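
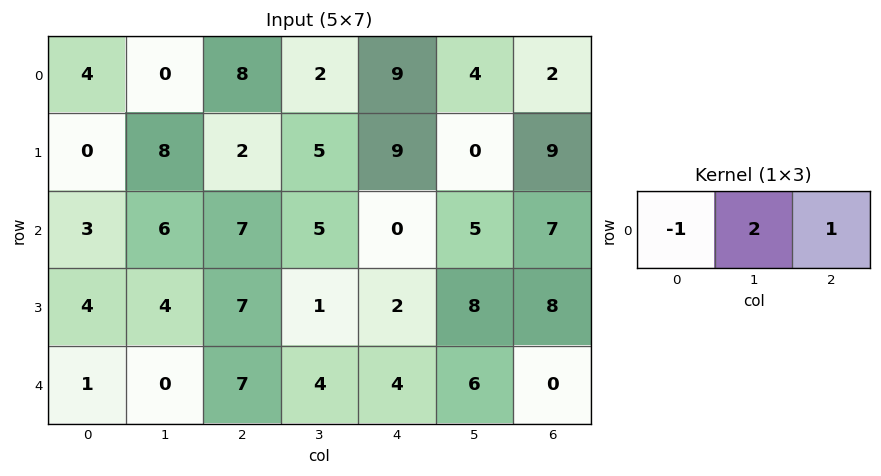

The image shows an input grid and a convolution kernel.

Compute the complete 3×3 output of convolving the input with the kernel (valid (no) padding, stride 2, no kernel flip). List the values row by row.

4 5 1
16 3 17
6 5 8

Output[0,0]: The receptive field on the input at this output position is [4 0 8]. Elementwise product with the kernel and sum: 4·-1 + 0·2 + 8·1.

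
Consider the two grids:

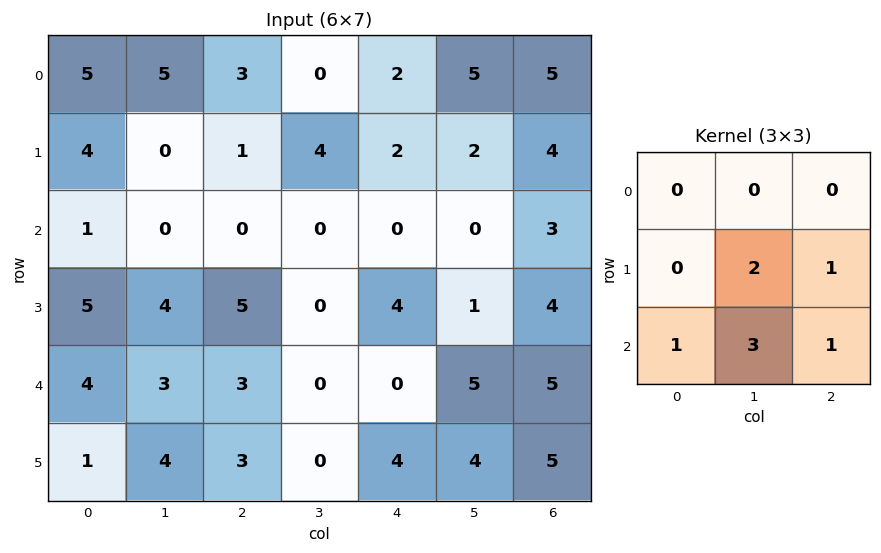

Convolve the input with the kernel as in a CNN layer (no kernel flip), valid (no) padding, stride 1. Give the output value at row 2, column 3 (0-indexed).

14

The receptive field on the input at this output position is [0 0 0 / 0 4 1 / 0 0 5]. Elementwise product with the kernel and sum: 4·2 + 1·1 + 0·1 + 0·3 + 5·1.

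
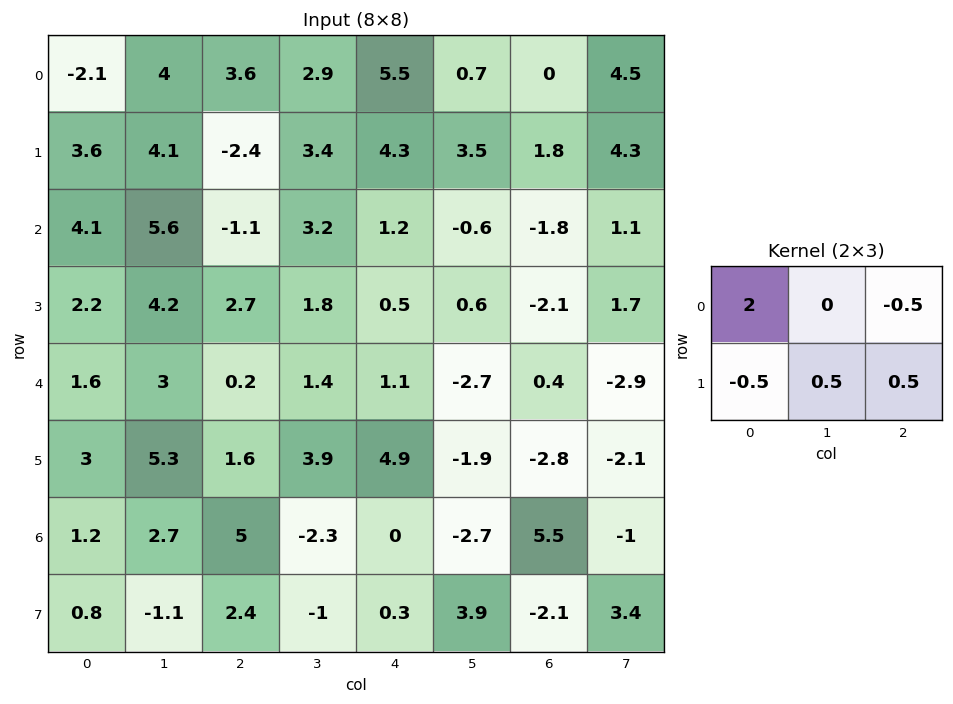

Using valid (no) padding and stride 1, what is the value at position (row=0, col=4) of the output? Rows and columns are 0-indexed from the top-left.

The receptive field on the input at this output position is [5.5 0.7 0 / 4.3 3.5 1.8]. Elementwise product with the kernel and sum: 5.5·2 + 0·-0.5 + 4.3·-0.5 + 3.5·0.5 + 1.8·0.5.

11.5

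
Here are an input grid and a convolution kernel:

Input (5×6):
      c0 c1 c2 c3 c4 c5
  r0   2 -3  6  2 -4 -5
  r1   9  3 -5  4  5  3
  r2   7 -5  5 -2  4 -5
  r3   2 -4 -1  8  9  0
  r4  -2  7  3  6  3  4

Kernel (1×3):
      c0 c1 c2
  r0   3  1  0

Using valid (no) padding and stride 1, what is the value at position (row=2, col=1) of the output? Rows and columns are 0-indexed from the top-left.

The receptive field on the input at this output position is [-5 5 -2]. Elementwise product with the kernel and sum: -5·3 + 5·1.

-10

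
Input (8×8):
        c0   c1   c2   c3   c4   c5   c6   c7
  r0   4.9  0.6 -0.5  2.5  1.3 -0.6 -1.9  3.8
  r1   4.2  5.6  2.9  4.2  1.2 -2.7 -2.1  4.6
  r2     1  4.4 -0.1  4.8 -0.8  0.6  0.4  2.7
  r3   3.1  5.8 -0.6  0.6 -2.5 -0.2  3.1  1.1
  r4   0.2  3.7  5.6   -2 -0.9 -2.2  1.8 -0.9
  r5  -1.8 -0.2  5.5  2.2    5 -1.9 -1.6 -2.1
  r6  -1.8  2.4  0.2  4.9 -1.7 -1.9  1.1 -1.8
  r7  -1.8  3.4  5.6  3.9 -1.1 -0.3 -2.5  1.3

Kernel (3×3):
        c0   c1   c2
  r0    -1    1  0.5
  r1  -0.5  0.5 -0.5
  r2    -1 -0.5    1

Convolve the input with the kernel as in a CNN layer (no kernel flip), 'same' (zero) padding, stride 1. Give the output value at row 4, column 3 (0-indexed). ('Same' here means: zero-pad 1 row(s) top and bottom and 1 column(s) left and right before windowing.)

-5

The receptive field on the zero-padded input at this output position is [-0.6 0.6 -2.5 / 5.6 -2 -0.9 / 5.5 2.2 5]. Elementwise product with the kernel and sum: -0.6·-1 + 0.6·1 + -2.5·0.5 + 5.6·-0.5 + -2·0.5 + -0.9·-0.5 + 5.5·-1 + 2.2·-0.5 + 5·1.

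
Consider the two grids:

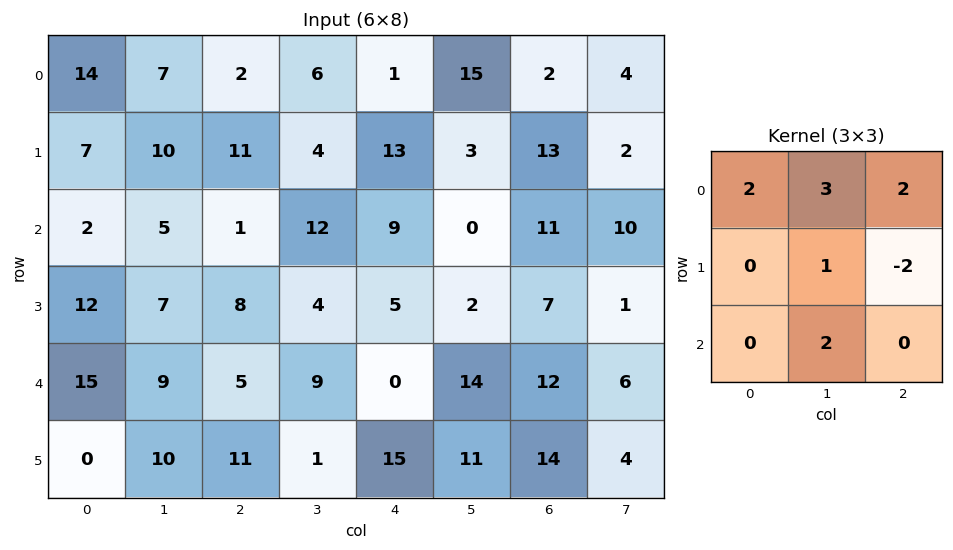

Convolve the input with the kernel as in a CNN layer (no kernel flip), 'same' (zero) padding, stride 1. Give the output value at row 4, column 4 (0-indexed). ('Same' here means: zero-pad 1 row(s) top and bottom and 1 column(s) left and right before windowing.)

The receptive field on the zero-padded input at this output position is [4 5 2 / 9 0 14 / 1 15 11]. Elementwise product with the kernel and sum: 4·2 + 5·3 + 2·2 + 0·1 + 14·-2 + 15·2.

29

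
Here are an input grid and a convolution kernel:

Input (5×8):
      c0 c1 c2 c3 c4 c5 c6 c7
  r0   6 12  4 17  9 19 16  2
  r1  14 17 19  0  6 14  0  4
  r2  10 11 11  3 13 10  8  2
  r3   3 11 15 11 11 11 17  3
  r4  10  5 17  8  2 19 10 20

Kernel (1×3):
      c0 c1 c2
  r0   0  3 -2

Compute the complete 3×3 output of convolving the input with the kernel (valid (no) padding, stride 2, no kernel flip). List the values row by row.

28 33 25
11 -17 14
-19 20 37

Output[0,0]: The receptive field on the input at this output position is [6 12 4]. Elementwise product with the kernel and sum: 12·3 + 4·-2.
Output[0,1]: The receptive field on the input at this output position is [4 17 9]. Elementwise product with the kernel and sum: 17·3 + 9·-2.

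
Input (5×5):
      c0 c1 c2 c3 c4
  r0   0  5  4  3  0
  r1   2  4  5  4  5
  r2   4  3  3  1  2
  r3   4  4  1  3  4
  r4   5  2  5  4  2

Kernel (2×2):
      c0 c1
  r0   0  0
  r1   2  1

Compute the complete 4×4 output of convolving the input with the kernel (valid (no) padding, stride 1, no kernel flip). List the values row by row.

Output[0,0]: The receptive field on the input at this output position is [0 5 / 2 4]. Elementwise product with the kernel and sum: 2·2 + 4·1.

8 13 14 13
11 9 7 4
12 9 5 10
12 9 14 10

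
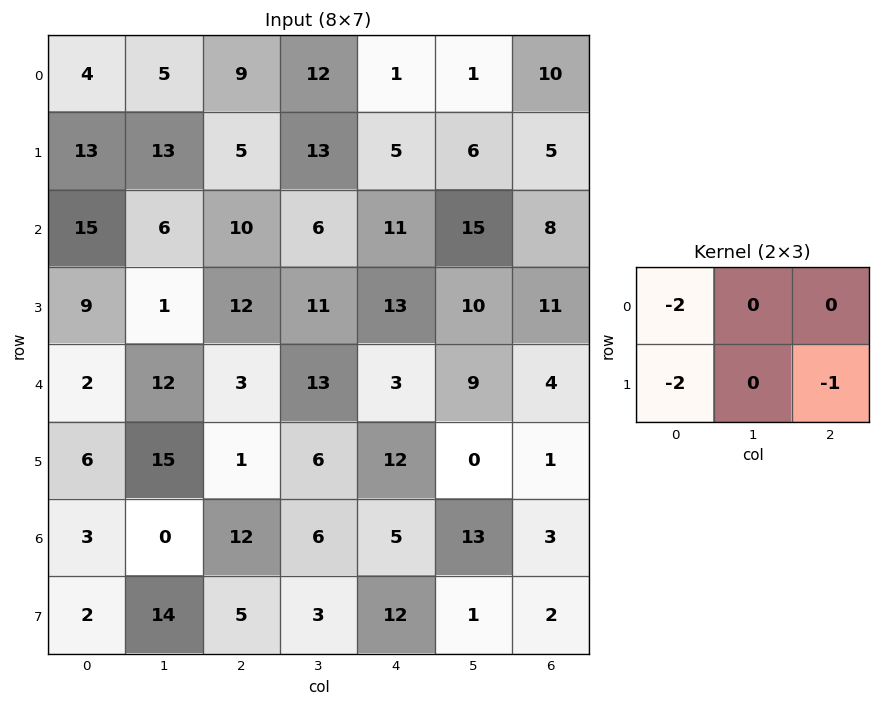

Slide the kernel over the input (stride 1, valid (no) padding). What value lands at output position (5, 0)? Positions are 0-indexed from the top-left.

-30

The receptive field on the input at this output position is [6 15 1 / 3 0 12]. Elementwise product with the kernel and sum: 6·-2 + 3·-2 + 12·-1.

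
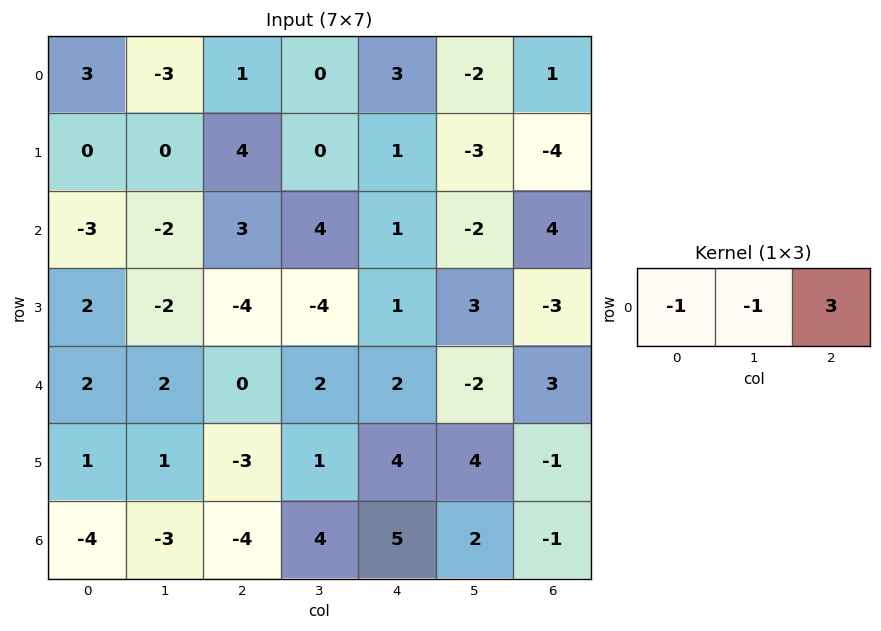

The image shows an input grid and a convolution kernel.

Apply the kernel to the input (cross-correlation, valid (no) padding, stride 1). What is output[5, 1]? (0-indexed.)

5

The receptive field on the input at this output position is [1 -3 1]. Elementwise product with the kernel and sum: 1·-1 + -3·-1 + 1·3.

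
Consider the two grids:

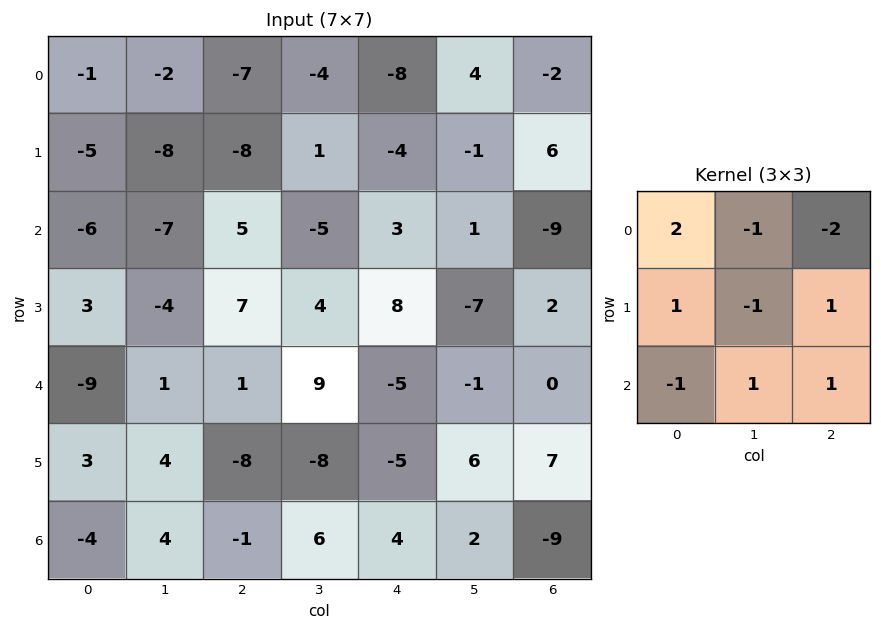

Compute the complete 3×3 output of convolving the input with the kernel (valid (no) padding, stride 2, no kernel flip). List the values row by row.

Output[0,0]: The receptive field on the input at this output position is [-1 -2 -7 / -5 -8 -8 / -6 -7 5]. Elementwise product with the kernel and sum: -1·2 + -2·-1 + -7·-2 + -5·1 + -8·-1 + -8·1 + -6·-1 + -7·1 + 5·1.
Output[0,1]: The receptive field on the input at this output position is [-7 -4 -8 / -8 1 -4 / 5 -5 3]. Elementwise product with the kernel and sum: -7·2 + -4·-1 + -8·-2 + -8·1 + 1·-1 + -4·1 + 5·-1 + -5·1 + 3·1.

13 -14 -24
10 23 44
-23 9 -24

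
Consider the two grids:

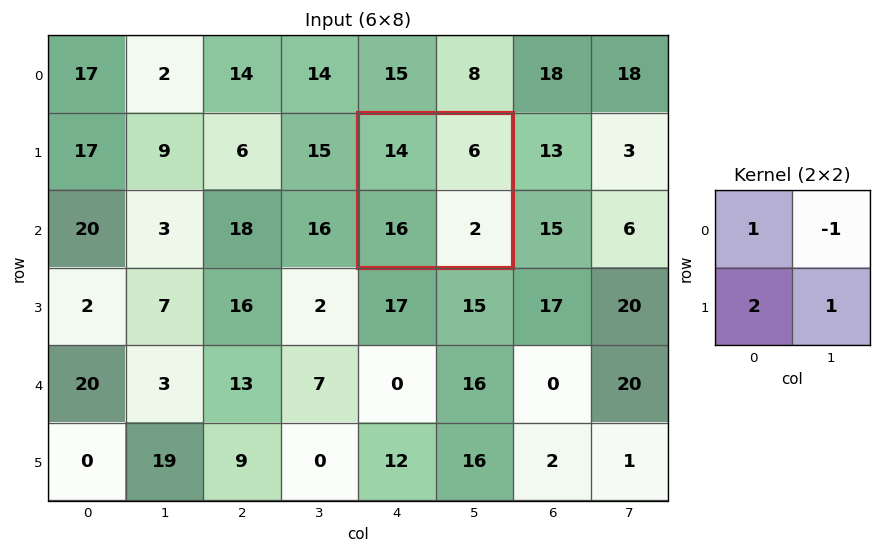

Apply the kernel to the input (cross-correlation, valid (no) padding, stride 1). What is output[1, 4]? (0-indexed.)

42

The receptive field on the input at this output position is [14 6 / 16 2]. Elementwise product with the kernel and sum: 14·1 + 6·-1 + 16·2 + 2·1.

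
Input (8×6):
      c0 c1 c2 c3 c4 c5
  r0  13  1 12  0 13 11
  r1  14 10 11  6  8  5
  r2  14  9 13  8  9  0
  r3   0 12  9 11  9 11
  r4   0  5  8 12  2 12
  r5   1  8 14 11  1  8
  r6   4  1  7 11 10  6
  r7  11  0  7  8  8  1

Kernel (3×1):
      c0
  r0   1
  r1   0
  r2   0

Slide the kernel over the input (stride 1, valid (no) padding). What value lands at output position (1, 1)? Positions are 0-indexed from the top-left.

The receptive field on the input at this output position is [10 / 9 / 12]. Elementwise product with the kernel and sum: 10·1.

10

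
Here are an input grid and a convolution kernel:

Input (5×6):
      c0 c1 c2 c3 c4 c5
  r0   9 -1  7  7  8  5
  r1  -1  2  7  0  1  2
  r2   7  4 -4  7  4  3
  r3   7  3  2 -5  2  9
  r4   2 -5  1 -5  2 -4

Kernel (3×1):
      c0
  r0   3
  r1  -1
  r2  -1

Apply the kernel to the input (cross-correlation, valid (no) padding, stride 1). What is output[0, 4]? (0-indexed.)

19

The receptive field on the input at this output position is [8 / 1 / 4]. Elementwise product with the kernel and sum: 8·3 + 1·-1 + 4·-1.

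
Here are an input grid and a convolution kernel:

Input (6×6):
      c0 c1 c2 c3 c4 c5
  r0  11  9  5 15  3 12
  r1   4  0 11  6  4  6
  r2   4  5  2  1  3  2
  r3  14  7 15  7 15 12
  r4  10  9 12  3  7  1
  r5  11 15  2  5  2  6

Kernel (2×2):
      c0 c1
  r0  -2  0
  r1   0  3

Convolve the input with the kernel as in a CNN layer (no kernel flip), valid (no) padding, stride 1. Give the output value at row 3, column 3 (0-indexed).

The receptive field on the input at this output position is [7 15 / 3 7]. Elementwise product with the kernel and sum: 7·-2 + 7·3.

7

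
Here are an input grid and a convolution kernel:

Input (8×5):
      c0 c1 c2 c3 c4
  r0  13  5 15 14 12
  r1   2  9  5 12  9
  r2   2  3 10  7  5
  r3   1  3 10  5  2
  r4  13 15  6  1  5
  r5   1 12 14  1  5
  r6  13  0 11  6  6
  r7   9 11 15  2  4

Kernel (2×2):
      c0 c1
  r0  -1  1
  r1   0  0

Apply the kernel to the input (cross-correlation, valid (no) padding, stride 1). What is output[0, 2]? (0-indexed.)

-1

The receptive field on the input at this output position is [15 14 / 5 12]. Elementwise product with the kernel and sum: 15·-1 + 14·1.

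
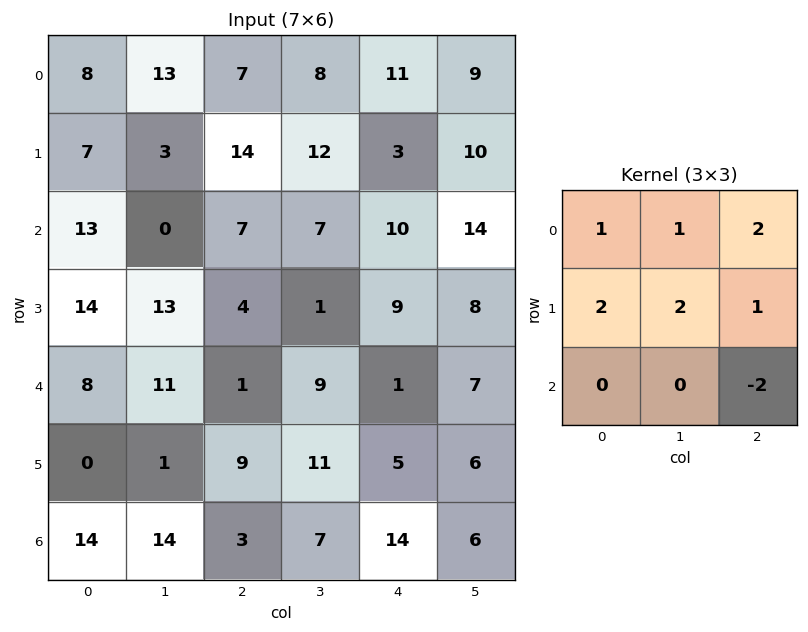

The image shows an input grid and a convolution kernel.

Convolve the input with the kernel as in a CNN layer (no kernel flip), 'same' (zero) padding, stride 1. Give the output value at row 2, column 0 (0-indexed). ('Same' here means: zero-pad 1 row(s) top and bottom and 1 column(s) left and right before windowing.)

The receptive field on the zero-padded input at this output position is [0 7 3 / 0 13 0 / 0 14 13]. Elementwise product with the kernel and sum: 0·1 + 7·1 + 3·2 + 0·2 + 13·2 + 0·1 + 13·-2.

13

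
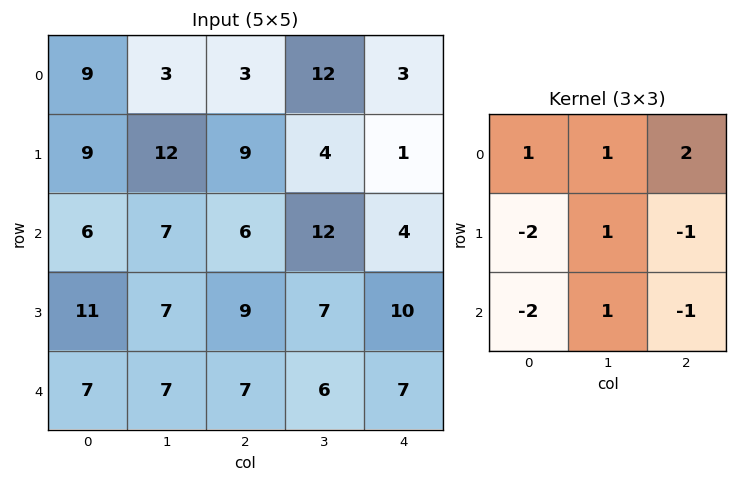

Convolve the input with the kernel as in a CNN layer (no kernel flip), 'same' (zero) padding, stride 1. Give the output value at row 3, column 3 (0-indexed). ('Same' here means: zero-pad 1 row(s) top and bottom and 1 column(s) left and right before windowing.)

The receptive field on the zero-padded input at this output position is [6 12 4 / 9 7 10 / 7 6 7]. Elementwise product with the kernel and sum: 6·1 + 12·1 + 4·2 + 9·-2 + 7·1 + 10·-1 + 7·-2 + 6·1 + 7·-1.

-10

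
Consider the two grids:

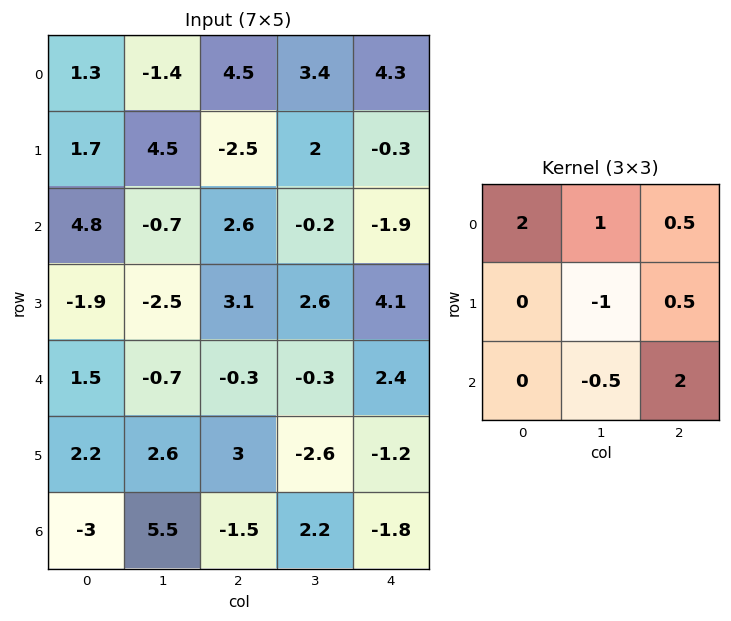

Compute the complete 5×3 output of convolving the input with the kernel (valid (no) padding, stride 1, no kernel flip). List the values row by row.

3.25 5.2 8.7
16.1 8.45 3
14 -1.15 8.45
0.5 -7.15 11.25
-4.7 -1 -2.4

Output[0,0]: The receptive field on the input at this output position is [1.3 -1.4 4.5 / 1.7 4.5 -2.5 / 4.8 -0.7 2.6]. Elementwise product with the kernel and sum: 1.3·2 + -1.4·1 + 4.5·0.5 + 4.5·-1 + -2.5·0.5 + -0.7·-0.5 + 2.6·2.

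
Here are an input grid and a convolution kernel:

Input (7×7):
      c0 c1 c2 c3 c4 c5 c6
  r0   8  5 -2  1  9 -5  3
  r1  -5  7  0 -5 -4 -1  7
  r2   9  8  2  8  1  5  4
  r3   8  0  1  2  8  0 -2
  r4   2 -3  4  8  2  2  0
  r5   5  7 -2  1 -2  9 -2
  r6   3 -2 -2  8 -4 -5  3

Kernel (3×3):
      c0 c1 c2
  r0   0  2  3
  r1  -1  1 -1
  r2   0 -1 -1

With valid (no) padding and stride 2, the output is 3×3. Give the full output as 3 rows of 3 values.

6 19 -14
12 2 14
14 23 19

Output[0,0]: The receptive field on the input at this output position is [8 5 -2 / -5 7 0 / 9 8 2]. Elementwise product with the kernel and sum: 5·2 + -2·3 + -5·-1 + 7·1 + 0·-1 + 8·-1 + 2·-1.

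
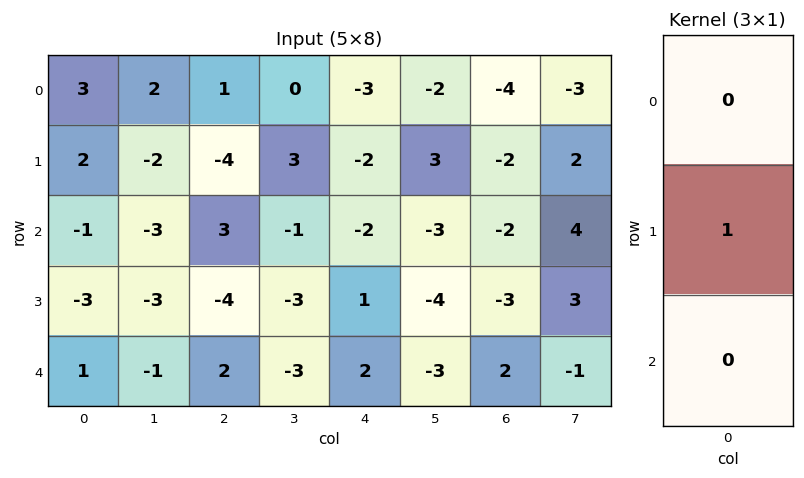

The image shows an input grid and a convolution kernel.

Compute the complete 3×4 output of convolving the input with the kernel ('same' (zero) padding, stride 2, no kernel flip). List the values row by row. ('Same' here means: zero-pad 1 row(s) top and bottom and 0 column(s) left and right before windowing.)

Output[0,0]: The receptive field on the zero-padded input at this output position is [0 / 3 / 2]. Elementwise product with the kernel and sum: 3·1.

3 1 -3 -4
-1 3 -2 -2
1 2 2 2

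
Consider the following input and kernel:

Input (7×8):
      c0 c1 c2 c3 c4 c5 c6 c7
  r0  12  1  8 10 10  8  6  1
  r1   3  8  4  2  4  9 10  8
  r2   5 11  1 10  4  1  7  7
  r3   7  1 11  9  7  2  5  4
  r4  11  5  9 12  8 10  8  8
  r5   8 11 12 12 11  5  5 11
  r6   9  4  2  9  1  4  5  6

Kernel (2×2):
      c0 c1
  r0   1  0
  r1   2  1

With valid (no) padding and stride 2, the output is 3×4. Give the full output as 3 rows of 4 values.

26 18 27 34
20 32 20 21
38 45 35 29

Output[0,0]: The receptive field on the input at this output position is [12 1 / 3 8]. Elementwise product with the kernel and sum: 12·1 + 3·2 + 8·1.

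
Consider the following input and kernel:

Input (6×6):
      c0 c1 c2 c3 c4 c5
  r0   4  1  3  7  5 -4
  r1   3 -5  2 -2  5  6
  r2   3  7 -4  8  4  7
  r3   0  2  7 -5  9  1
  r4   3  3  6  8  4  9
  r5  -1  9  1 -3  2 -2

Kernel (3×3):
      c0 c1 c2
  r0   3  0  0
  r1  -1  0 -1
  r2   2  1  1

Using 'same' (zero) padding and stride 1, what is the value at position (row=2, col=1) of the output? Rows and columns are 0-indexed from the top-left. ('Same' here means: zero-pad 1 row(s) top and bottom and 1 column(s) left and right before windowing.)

19

The receptive field on the zero-padded input at this output position is [3 -5 2 / 3 7 -4 / 0 2 7]. Elementwise product with the kernel and sum: 3·3 + 3·-1 + -4·-1 + 0·2 + 2·1 + 7·1.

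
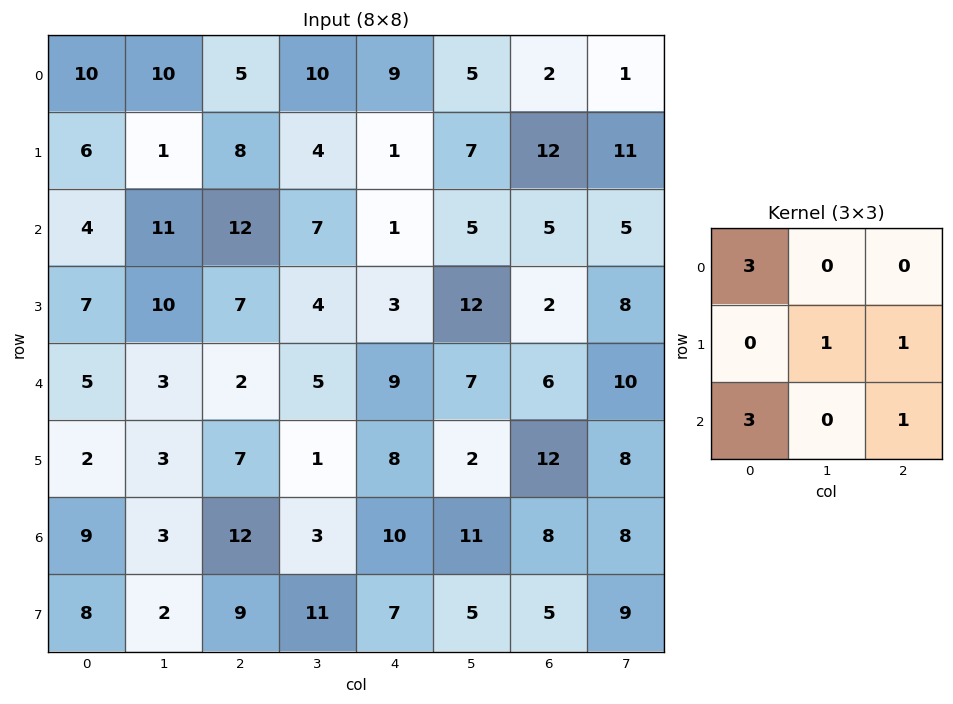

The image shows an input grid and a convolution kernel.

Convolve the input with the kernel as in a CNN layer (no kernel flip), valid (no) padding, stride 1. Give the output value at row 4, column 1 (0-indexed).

The receptive field on the input at this output position is [3 2 5 / 3 7 1 / 3 12 3]. Elementwise product with the kernel and sum: 3·3 + 7·1 + 1·1 + 3·3 + 3·1.

29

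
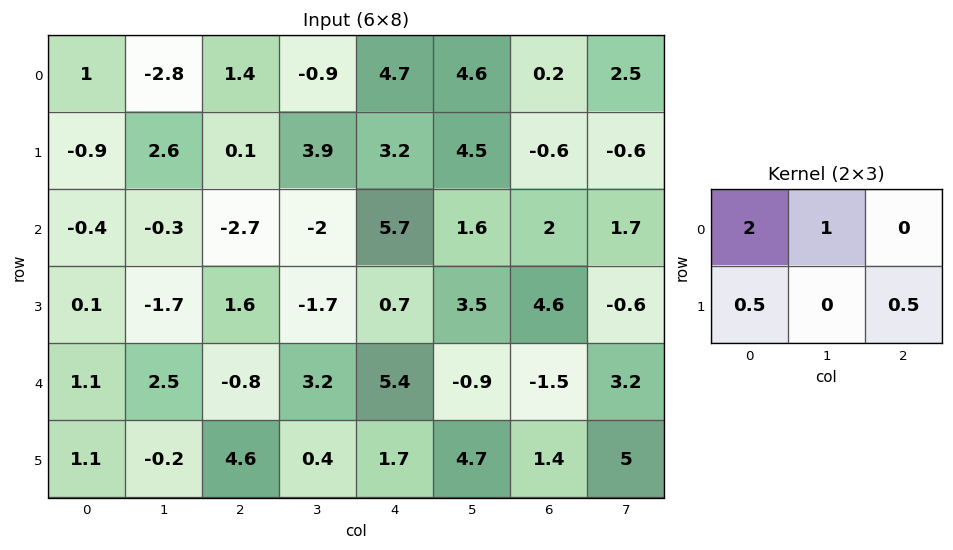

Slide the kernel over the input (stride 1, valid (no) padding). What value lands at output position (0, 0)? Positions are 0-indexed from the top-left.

The receptive field on the input at this output position is [1 -2.8 1.4 / -0.9 2.6 0.1]. Elementwise product with the kernel and sum: 1·2 + -2.8·1 + -0.9·0.5 + 0.1·0.5.

-1.2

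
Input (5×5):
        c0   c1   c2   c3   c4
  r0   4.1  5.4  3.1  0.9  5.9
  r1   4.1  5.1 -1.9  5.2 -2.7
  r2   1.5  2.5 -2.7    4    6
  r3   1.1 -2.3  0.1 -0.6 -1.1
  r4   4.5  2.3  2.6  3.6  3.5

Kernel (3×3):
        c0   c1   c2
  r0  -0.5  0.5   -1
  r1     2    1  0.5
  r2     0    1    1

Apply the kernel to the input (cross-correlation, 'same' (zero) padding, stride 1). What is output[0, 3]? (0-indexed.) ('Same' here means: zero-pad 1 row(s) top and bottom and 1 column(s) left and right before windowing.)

12.55

The receptive field on the zero-padded input at this output position is [0 0 0 / 3.1 0.9 5.9 / -1.9 5.2 -2.7]. Elementwise product with the kernel and sum: 0·-0.5 + 0·0.5 + 0·-1 + 3.1·2 + 0.9·1 + 5.9·0.5 + 5.2·1 + -2.7·1.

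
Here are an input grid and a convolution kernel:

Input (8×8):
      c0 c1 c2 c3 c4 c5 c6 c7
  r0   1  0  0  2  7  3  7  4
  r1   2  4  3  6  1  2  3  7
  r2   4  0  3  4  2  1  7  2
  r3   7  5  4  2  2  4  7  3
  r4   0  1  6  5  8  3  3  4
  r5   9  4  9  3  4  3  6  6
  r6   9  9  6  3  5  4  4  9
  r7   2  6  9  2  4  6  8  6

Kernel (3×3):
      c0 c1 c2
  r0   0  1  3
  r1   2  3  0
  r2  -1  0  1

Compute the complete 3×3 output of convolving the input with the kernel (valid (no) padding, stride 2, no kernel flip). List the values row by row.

Output[0,0]: The receptive field on the input at this output position is [1 0 0 / 2 4 3 / 4 0 3]. Elementwise product with the kernel and sum: 0·1 + 0·3 + 2·2 + 4·3 + 4·-1 + 3·1.

15 46 37
44 26 33
46 55 28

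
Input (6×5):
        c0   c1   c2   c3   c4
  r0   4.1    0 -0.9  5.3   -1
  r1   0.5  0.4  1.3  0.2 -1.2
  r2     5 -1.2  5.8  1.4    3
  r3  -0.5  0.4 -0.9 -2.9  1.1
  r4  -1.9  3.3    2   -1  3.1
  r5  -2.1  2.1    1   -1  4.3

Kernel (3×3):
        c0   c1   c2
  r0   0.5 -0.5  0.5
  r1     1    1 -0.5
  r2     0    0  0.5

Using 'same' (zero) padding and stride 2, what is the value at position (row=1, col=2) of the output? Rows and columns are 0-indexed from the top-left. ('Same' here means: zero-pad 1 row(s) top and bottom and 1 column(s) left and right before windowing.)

The receptive field on the zero-padded input at this output position is [0.2 -1.2 0 / 1.4 3 0 / -2.9 1.1 0]. Elementwise product with the kernel and sum: 0.2·0.5 + -1.2·-0.5 + 0·0.5 + 1.4·1 + 3·1 + 0·-0.5 + 0·0.5.

5.1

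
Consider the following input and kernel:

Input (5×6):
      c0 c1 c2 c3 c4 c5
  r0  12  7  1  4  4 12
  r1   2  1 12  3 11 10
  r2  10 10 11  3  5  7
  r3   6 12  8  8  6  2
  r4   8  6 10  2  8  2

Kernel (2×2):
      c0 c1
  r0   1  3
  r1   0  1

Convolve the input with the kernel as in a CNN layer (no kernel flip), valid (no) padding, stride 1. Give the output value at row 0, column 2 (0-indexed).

The receptive field on the input at this output position is [1 4 / 12 3]. Elementwise product with the kernel and sum: 1·1 + 4·3 + 3·1.

16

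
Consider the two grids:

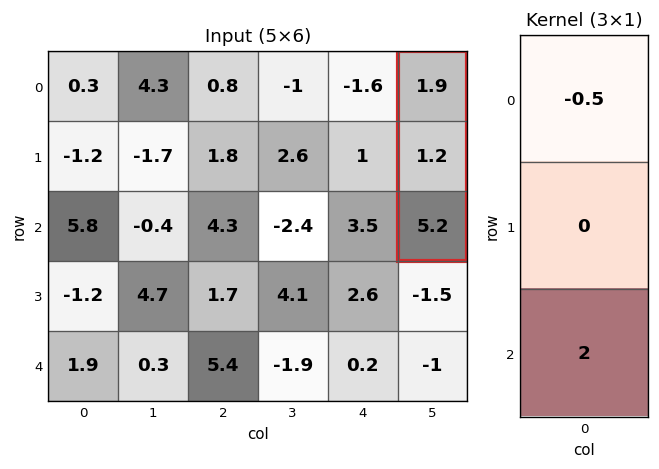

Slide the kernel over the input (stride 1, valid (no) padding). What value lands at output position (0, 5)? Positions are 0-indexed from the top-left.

The receptive field on the input at this output position is [1.9 / 1.2 / 5.2]. Elementwise product with the kernel and sum: 1.9·-0.5 + 5.2·2.

9.45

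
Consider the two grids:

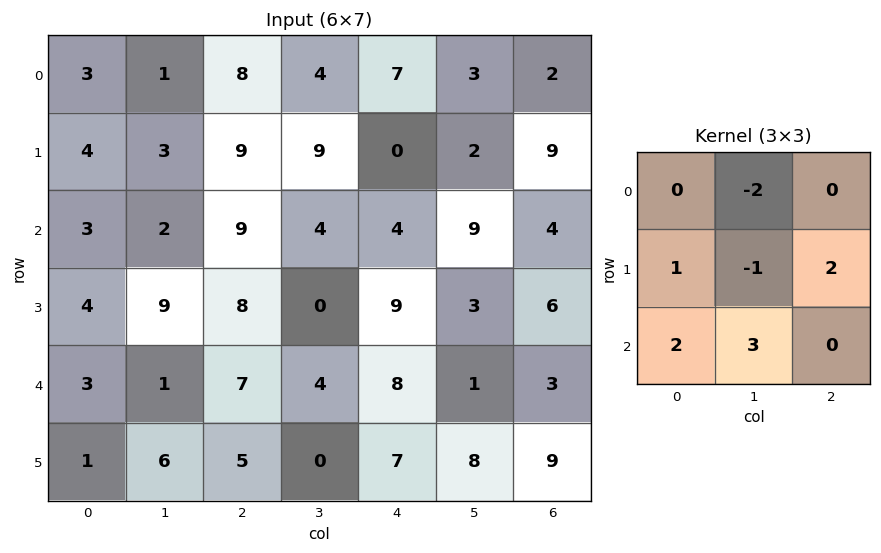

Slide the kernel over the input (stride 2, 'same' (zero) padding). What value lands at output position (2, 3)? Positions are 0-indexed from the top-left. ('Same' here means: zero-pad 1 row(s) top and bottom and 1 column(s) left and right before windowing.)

The receptive field on the zero-padded input at this output position is [3 6 0 / 1 3 0 / 8 9 0]. Elementwise product with the kernel and sum: 6·-2 + 1·1 + 3·-1 + 0·2 + 8·2 + 9·3.

29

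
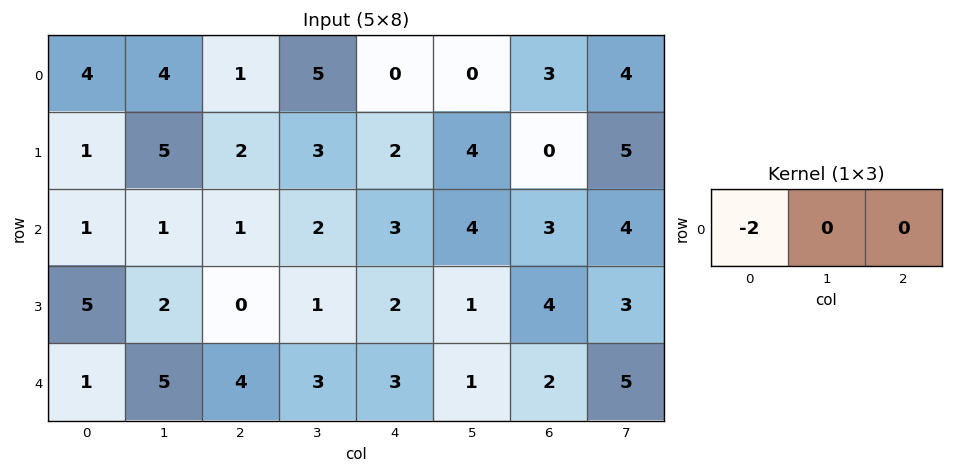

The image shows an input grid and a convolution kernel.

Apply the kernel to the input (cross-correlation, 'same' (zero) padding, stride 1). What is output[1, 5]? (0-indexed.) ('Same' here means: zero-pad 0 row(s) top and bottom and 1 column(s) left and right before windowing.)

-4

The receptive field on the zero-padded input at this output position is [2 4 0]. Elementwise product with the kernel and sum: 2·-2.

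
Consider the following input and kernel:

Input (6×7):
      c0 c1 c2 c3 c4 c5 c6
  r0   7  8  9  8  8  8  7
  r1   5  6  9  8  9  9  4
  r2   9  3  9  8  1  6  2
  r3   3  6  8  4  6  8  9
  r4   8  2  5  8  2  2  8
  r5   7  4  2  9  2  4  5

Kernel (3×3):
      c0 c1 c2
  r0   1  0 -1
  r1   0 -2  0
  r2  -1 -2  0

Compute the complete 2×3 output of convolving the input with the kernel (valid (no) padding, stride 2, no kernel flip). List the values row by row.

Output[0,0]: The receptive field on the input at this output position is [7 8 9 / 5 6 9 / 9 3 9]. Elementwise product with the kernel and sum: 7·1 + 9·-1 + 6·-2 + 9·-1 + 3·-2.

-29 -40 -30
-24 -21 -23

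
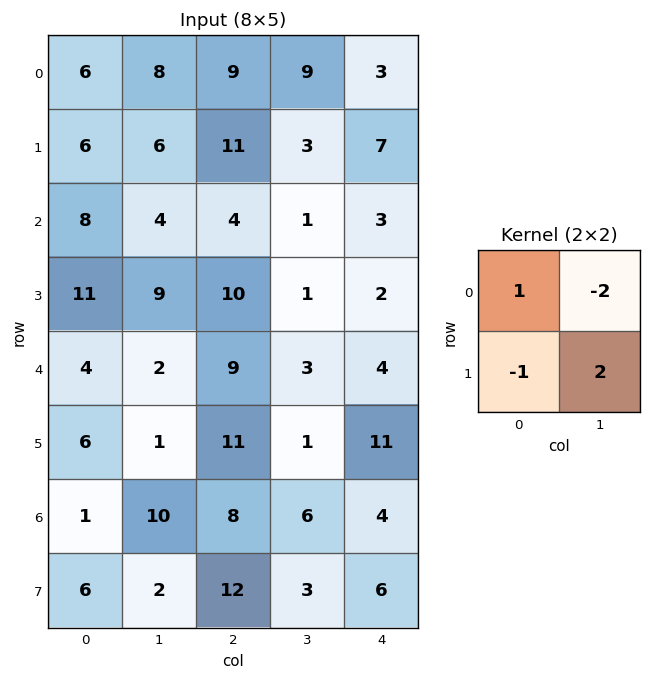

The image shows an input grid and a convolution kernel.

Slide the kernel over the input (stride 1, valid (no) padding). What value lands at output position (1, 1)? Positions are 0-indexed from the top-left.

-12

The receptive field on the input at this output position is [6 11 / 4 4]. Elementwise product with the kernel and sum: 6·1 + 11·-2 + 4·-1 + 4·2.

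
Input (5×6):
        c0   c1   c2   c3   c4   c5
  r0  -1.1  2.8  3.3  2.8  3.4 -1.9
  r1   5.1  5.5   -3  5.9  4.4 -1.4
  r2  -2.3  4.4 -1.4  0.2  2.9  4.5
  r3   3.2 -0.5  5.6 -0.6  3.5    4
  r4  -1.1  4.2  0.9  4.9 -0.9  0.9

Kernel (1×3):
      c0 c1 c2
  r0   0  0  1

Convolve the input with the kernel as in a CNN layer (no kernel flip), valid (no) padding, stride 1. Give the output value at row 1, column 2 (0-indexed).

The receptive field on the input at this output position is [-3 5.9 4.4]. Elementwise product with the kernel and sum: 4.4·1.

4.4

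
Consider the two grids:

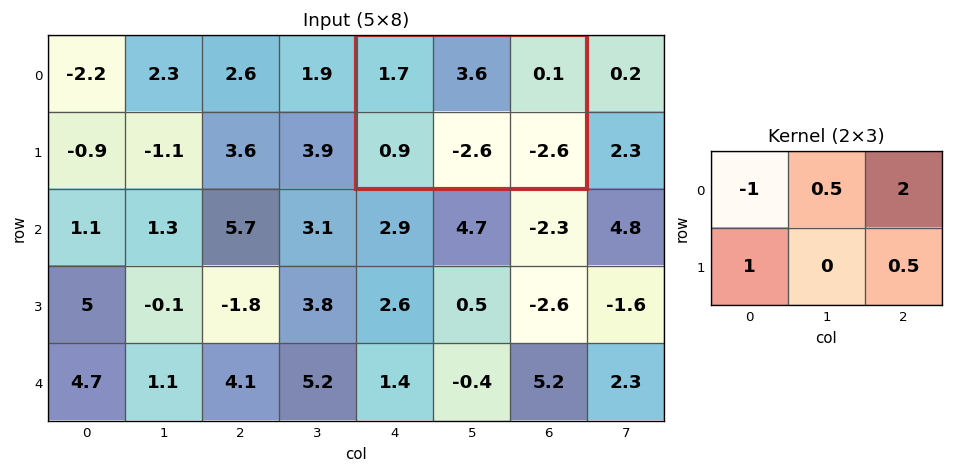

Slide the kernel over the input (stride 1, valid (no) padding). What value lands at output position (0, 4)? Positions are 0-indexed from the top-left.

The receptive field on the input at this output position is [1.7 3.6 0.1 / 0.9 -2.6 -2.6]. Elementwise product with the kernel and sum: 1.7·-1 + 3.6·0.5 + 0.1·2 + 0.9·1 + -2.6·0.5.

-0.1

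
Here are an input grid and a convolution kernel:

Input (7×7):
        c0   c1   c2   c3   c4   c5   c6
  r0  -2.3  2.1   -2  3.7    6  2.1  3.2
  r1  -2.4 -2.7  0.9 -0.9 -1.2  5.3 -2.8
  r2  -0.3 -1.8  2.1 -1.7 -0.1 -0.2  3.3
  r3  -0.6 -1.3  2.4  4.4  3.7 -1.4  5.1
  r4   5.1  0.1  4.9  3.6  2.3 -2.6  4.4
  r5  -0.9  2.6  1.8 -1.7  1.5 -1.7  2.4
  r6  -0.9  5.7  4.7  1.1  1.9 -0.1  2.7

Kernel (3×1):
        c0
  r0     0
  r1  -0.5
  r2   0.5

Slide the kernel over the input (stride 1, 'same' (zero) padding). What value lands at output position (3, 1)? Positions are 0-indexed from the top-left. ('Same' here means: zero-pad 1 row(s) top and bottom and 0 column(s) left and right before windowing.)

The receptive field on the zero-padded input at this output position is [-1.8 / -1.3 / 0.1]. Elementwise product with the kernel and sum: -1.3·-0.5 + 0.1·0.5.

0.7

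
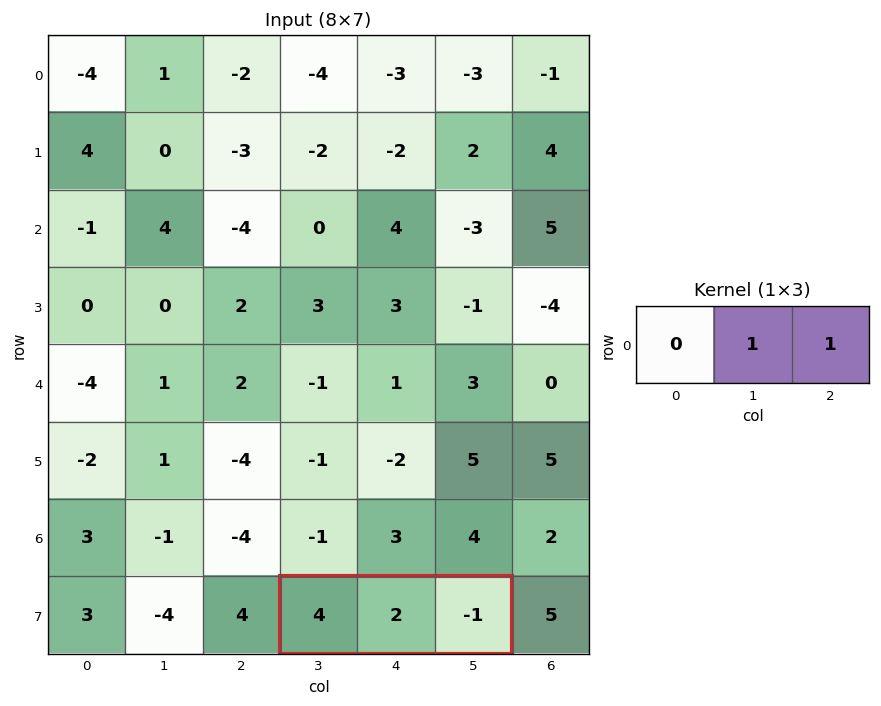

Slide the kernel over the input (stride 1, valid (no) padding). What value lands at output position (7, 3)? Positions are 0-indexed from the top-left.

The receptive field on the input at this output position is [4 2 -1]. Elementwise product with the kernel and sum: 2·1 + -1·1.

1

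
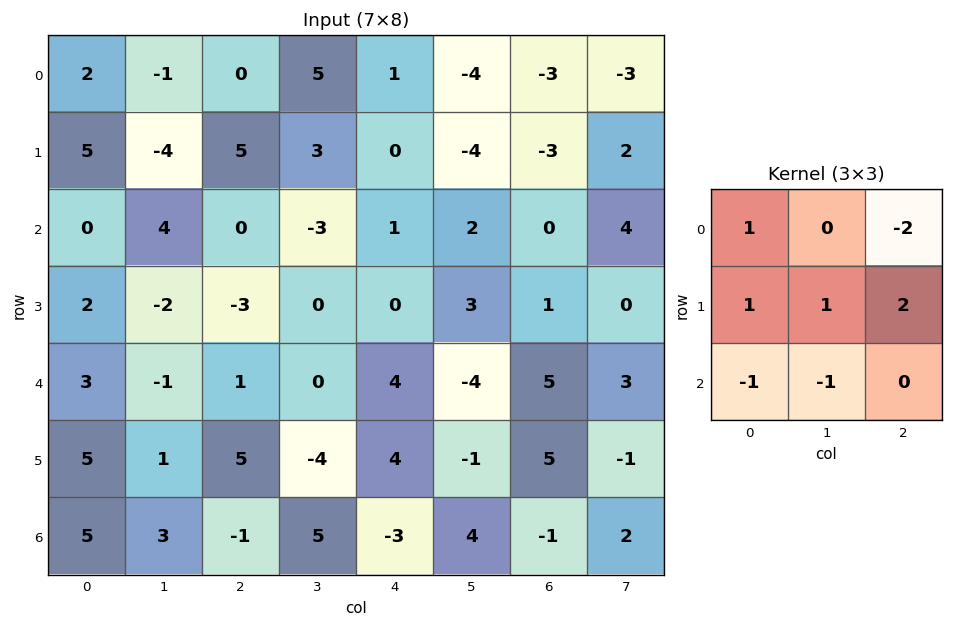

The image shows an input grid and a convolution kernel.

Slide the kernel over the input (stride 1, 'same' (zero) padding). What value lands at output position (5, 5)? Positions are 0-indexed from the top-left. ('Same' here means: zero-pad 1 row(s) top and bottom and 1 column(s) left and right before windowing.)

6

The receptive field on the zero-padded input at this output position is [4 -4 5 / 4 -1 5 / -3 4 -1]. Elementwise product with the kernel and sum: 4·1 + 5·-2 + 4·1 + -1·1 + 5·2 + -3·-1 + 4·-1.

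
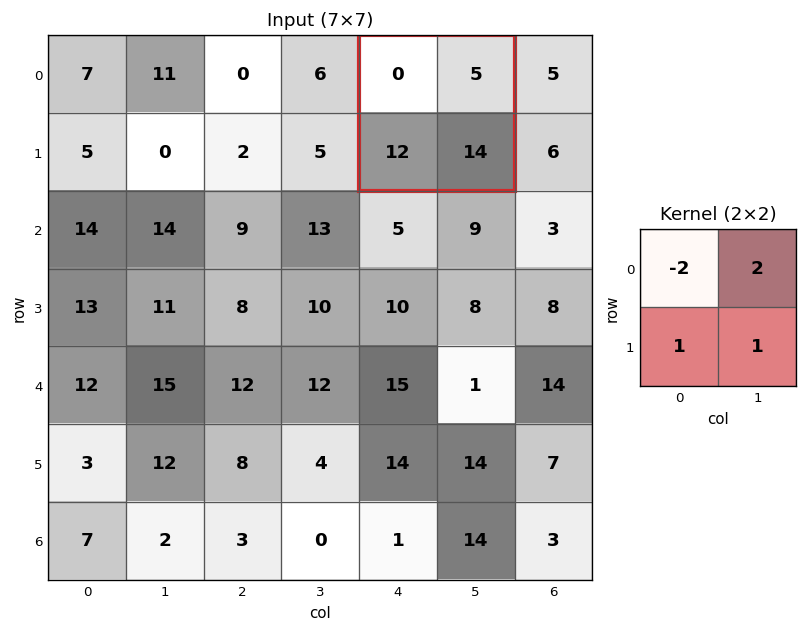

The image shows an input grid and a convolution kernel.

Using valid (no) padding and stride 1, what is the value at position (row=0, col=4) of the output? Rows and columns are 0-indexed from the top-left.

The receptive field on the input at this output position is [0 5 / 12 14]. Elementwise product with the kernel and sum: 0·-2 + 5·2 + 12·1 + 14·1.

36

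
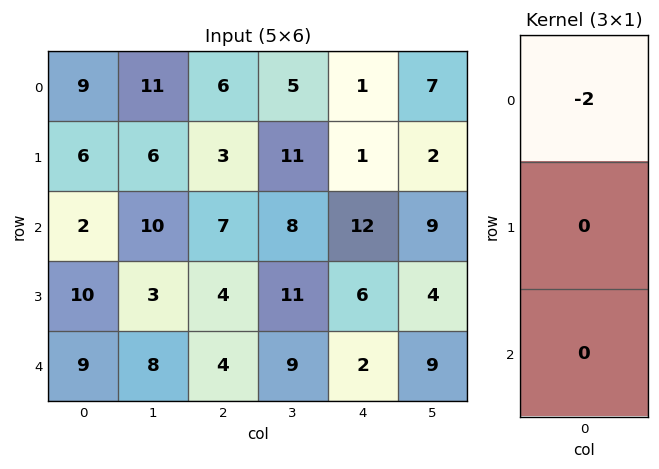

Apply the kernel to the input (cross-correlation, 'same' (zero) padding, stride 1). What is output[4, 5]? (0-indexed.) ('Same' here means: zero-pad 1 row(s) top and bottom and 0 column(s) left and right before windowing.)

-8

The receptive field on the zero-padded input at this output position is [4 / 9 / 0]. Elementwise product with the kernel and sum: 4·-2.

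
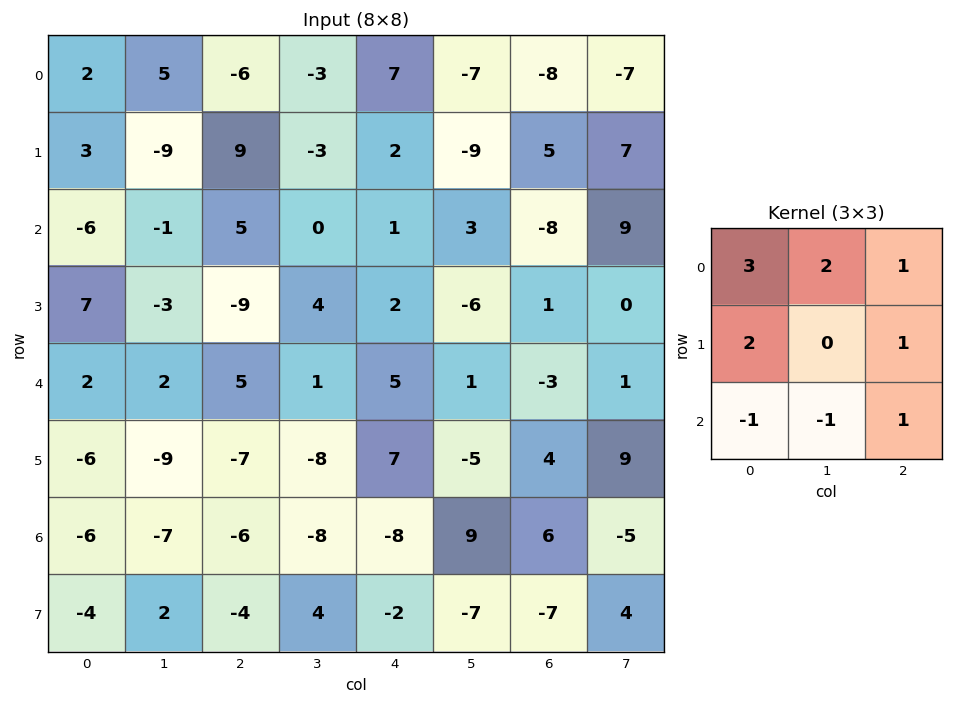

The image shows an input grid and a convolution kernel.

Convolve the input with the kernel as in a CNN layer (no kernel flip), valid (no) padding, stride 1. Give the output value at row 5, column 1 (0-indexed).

-65

The receptive field on the input at this output position is [-9 -7 -8 / -7 -6 -8 / 2 -4 4]. Elementwise product with the kernel and sum: -9·3 + -7·2 + -8·1 + -7·2 + -8·1 + 2·-1 + -4·-1 + 4·1.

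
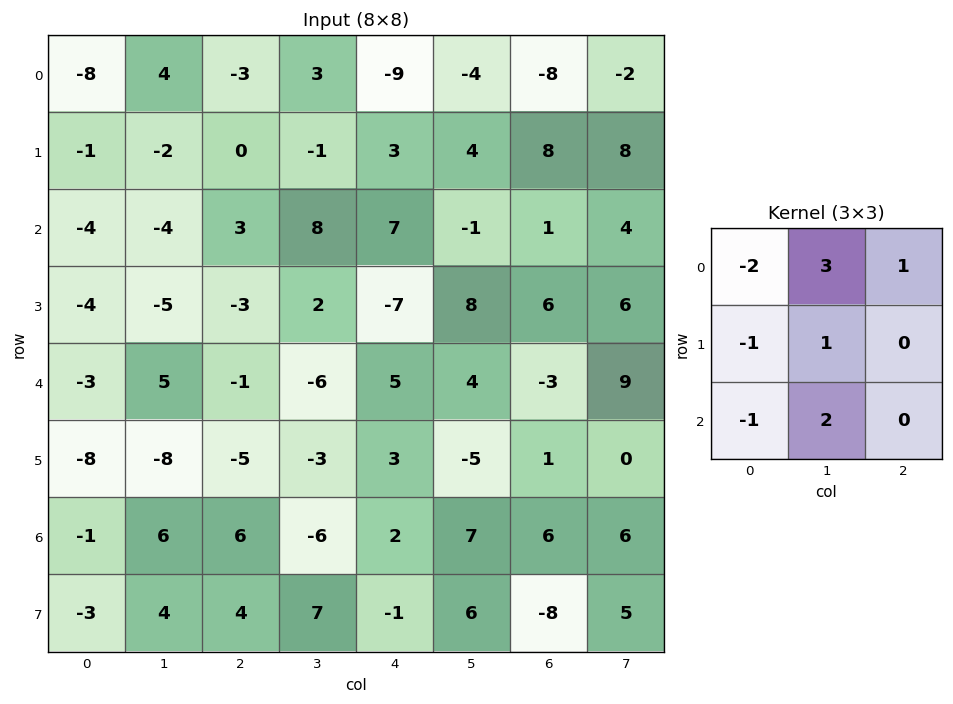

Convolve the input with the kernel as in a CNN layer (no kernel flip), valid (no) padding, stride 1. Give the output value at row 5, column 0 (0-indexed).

5

The receptive field on the input at this output position is [-8 -8 -5 / -1 6 6 / -3 4 4]. Elementwise product with the kernel and sum: -8·-2 + -8·3 + -5·1 + -1·-1 + 6·1 + -3·-1 + 4·2.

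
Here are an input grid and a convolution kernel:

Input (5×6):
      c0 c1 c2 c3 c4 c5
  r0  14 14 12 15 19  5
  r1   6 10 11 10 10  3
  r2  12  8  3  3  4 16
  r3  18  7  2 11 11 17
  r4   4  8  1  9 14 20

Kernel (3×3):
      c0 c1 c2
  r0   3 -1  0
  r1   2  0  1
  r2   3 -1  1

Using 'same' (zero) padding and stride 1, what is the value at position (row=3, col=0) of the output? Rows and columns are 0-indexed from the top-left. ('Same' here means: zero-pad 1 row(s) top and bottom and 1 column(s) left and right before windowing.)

-1

The receptive field on the zero-padded input at this output position is [0 12 8 / 0 18 7 / 0 4 8]. Elementwise product with the kernel and sum: 0·3 + 12·-1 + 0·2 + 7·1 + 0·3 + 4·-1 + 8·1.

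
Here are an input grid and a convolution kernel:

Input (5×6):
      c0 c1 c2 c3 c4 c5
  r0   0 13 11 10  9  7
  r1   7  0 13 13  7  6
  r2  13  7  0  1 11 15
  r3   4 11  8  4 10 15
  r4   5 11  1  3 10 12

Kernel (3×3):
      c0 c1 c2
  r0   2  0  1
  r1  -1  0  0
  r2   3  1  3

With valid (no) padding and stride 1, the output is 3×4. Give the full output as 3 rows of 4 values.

50 60 52 73
61 59 91 98
51 47 39 68

Output[0,0]: The receptive field on the input at this output position is [0 13 11 / 7 0 13 / 13 7 0]. Elementwise product with the kernel and sum: 0·2 + 11·1 + 7·-1 + 13·3 + 7·1 + 0·3.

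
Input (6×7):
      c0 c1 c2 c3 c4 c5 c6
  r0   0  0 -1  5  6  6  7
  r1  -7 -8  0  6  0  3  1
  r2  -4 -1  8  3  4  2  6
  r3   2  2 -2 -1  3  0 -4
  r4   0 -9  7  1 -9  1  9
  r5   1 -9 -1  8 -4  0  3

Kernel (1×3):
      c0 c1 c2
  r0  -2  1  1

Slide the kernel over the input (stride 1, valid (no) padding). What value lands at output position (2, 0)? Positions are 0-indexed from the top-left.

The receptive field on the input at this output position is [-4 -1 8]. Elementwise product with the kernel and sum: -4·-2 + -1·1 + 8·1.

15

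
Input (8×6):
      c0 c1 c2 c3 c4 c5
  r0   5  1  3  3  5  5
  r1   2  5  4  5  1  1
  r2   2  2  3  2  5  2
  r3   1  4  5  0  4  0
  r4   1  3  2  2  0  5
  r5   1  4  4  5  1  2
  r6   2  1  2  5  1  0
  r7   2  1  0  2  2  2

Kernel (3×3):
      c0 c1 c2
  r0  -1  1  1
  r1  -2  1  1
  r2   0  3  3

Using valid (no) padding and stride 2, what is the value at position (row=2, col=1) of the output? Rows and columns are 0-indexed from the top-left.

16

The receptive field on the input at this output position is [2 2 0 / 4 5 1 / 2 5 1]. Elementwise product with the kernel and sum: 2·-1 + 2·1 + 0·1 + 4·-2 + 5·1 + 1·1 + 5·3 + 1·3.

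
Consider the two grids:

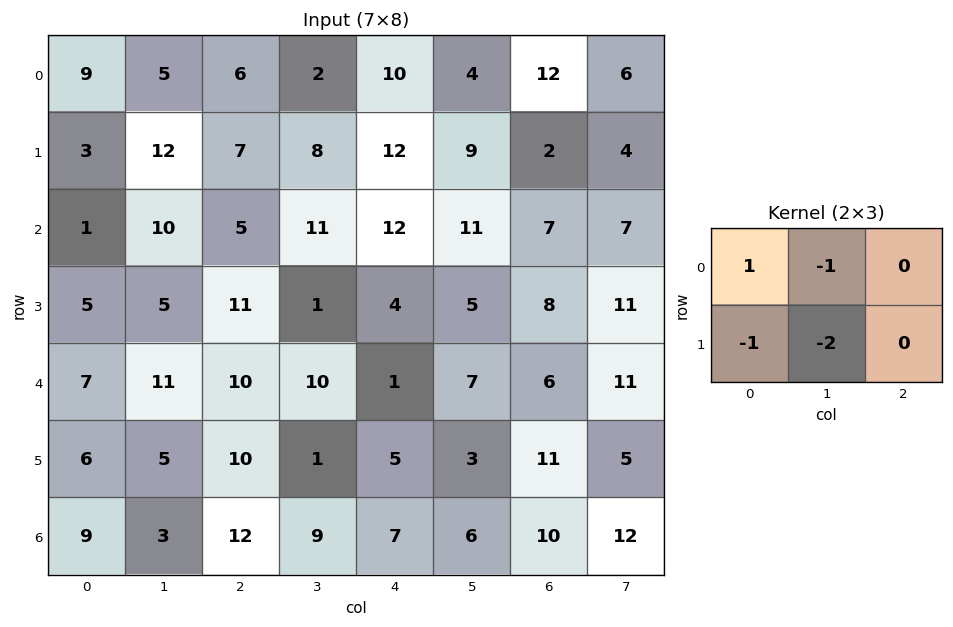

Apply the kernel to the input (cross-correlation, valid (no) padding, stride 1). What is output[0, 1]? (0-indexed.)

The receptive field on the input at this output position is [5 6 2 / 12 7 8]. Elementwise product with the kernel and sum: 5·1 + 6·-1 + 12·-1 + 7·-2.

-27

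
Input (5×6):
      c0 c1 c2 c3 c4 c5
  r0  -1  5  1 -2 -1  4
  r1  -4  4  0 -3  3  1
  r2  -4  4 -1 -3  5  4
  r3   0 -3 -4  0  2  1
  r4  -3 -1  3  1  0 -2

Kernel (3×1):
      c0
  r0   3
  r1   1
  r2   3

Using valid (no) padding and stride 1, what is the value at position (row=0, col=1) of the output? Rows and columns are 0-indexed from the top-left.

The receptive field on the input at this output position is [5 / 4 / 4]. Elementwise product with the kernel and sum: 5·3 + 4·1 + 4·3.

31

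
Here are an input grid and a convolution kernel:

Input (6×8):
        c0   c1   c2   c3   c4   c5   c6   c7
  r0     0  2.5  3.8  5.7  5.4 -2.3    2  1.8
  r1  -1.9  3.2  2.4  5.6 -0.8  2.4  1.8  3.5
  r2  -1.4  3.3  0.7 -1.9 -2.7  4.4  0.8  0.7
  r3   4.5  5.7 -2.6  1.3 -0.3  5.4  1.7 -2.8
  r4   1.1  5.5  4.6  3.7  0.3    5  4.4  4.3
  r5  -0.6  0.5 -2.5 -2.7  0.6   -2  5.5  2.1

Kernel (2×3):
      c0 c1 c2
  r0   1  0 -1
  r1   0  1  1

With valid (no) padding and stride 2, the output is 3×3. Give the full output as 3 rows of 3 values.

1.8 3.2 7.6
1 4.4 3.6
-5.5 2.2 -0.6

Output[0,0]: The receptive field on the input at this output position is [0 2.5 3.8 / -1.9 3.2 2.4]. Elementwise product with the kernel and sum: 0·1 + 3.8·-1 + 3.2·1 + 2.4·1.
Output[0,1]: The receptive field on the input at this output position is [3.8 5.7 5.4 / 2.4 5.6 -0.8]. Elementwise product with the kernel and sum: 3.8·1 + 5.4·-1 + 5.6·1 + -0.8·1.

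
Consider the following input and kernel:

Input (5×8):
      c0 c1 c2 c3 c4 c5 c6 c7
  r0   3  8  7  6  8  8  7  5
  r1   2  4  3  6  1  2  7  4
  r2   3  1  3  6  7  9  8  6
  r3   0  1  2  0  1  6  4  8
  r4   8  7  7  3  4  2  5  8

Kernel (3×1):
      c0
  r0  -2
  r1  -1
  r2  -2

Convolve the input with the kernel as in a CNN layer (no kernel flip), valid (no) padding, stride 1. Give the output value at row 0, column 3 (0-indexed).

-30

The receptive field on the input at this output position is [6 / 6 / 6]. Elementwise product with the kernel and sum: 6·-2 + 6·-1 + 6·-2.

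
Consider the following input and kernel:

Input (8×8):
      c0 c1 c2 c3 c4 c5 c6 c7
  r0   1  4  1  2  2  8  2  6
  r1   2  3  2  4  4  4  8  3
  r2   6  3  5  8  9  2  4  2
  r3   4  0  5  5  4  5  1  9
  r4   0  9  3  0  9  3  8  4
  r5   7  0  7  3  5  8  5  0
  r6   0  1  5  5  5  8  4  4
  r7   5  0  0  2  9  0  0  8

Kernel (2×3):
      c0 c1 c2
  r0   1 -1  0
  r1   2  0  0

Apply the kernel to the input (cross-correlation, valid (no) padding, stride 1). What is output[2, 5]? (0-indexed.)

8

The receptive field on the input at this output position is [2 4 2 / 5 1 9]. Elementwise product with the kernel and sum: 2·1 + 4·-1 + 5·2.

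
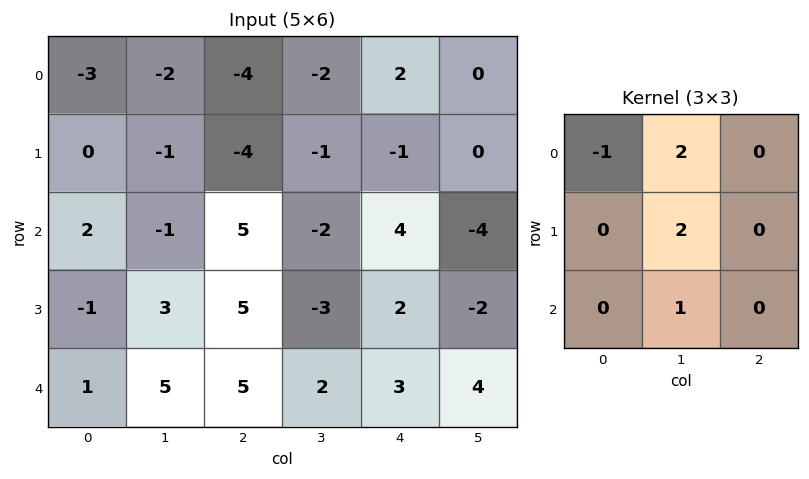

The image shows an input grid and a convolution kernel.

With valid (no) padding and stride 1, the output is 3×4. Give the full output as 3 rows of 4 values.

Output[0,0]: The receptive field on the input at this output position is [-3 -2 -4 / 0 -1 -4 / 2 -1 5]. Elementwise product with the kernel and sum: -3·-1 + -2·2 + -1·2 + -1·1.
Output[0,1]: The receptive field on the input at this output position is [-2 -4 -2 / -1 -4 -1 / -1 5 -2]. Elementwise product with the kernel and sum: -2·-1 + -4·2 + -4·2 + 5·1.

-4 -9 -4 8
-1 8 -5 9
7 26 -13 17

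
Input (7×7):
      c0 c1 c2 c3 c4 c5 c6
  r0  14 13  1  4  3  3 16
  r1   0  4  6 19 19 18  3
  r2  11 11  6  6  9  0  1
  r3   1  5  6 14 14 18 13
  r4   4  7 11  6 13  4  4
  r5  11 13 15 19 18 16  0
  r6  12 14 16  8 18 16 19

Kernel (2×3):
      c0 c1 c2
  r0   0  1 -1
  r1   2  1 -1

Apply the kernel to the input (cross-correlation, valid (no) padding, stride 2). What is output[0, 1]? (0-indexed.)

The receptive field on the input at this output position is [1 4 3 / 6 19 19]. Elementwise product with the kernel and sum: 4·1 + 3·-1 + 6·2 + 19·1 + 19·-1.

13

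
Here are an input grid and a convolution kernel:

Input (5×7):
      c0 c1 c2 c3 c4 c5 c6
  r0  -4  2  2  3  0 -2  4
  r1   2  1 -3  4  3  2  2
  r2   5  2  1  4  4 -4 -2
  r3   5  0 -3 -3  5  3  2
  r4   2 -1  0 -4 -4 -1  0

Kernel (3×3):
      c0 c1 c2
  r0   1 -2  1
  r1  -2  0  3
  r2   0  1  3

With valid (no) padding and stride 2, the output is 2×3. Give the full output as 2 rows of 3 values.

Output[0,0]: The receptive field on the input at this output position is [-4 2 2 / 2 1 -3 / 5 2 1]. Elementwise product with the kernel and sum: -4·1 + 2·-2 + 2·1 + 2·-2 + -3·3 + 2·1 + 1·3.

-14 27 -2
-18 2 5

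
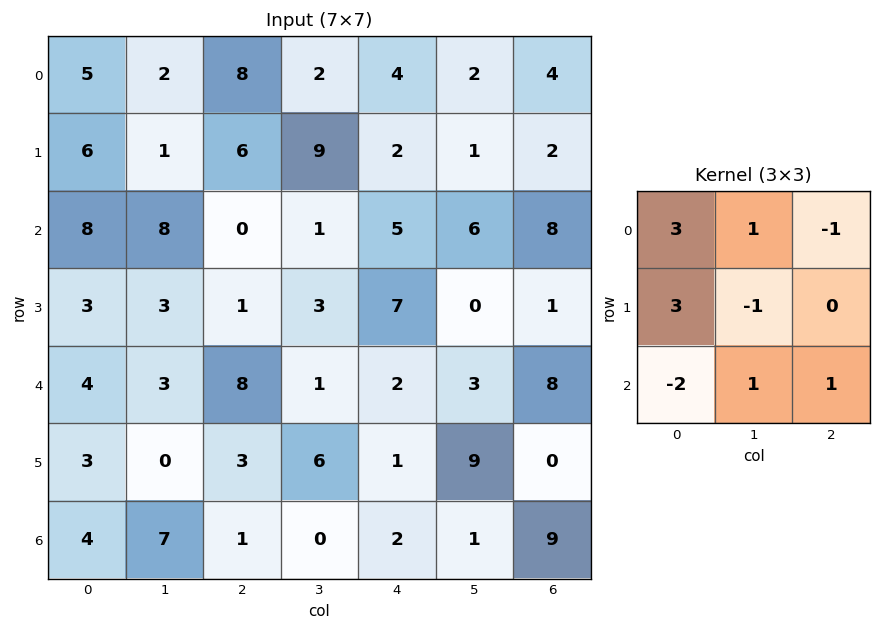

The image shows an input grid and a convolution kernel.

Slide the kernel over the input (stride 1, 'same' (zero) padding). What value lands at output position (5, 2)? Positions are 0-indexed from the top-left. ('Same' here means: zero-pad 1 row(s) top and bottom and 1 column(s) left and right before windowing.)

0

The receptive field on the zero-padded input at this output position is [3 8 1 / 0 3 6 / 7 1 0]. Elementwise product with the kernel and sum: 3·3 + 8·1 + 1·-1 + 0·3 + 3·-1 + 7·-2 + 1·1 + 0·1.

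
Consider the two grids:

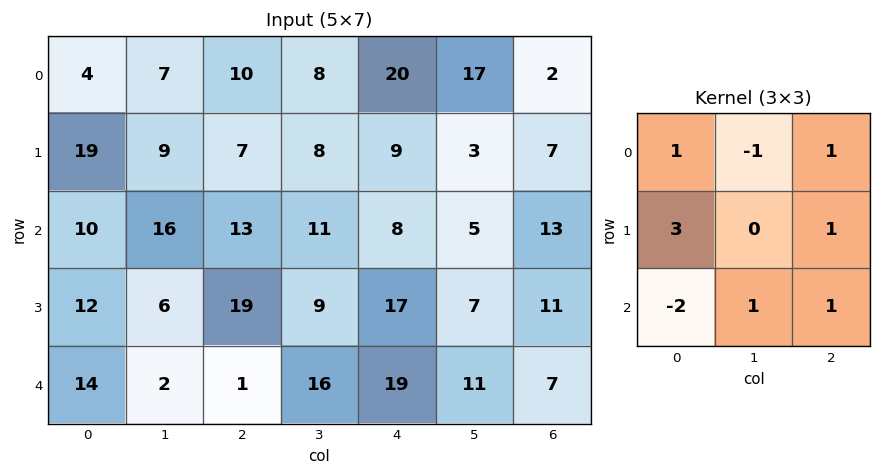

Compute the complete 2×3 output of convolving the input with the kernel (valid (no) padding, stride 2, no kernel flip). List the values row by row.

Output[0,0]: The receptive field on the input at this output position is [4 7 10 / 19 9 7 / 10 16 13]. Elementwise product with the kernel and sum: 4·1 + 7·-1 + 10·1 + 19·3 + 7·1 + 10·-2 + 16·1 + 13·1.

80 45 41
37 117 58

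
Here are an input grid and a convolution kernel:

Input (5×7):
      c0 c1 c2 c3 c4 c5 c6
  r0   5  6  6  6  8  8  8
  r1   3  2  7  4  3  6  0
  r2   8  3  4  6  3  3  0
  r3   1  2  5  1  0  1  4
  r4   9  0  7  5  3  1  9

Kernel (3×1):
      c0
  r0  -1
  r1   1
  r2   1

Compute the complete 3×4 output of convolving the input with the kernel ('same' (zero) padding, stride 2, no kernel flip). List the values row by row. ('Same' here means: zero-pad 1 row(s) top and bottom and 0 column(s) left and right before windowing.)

8 13 11 8
6 2 0 4
8 2 3 5

Output[0,0]: The receptive field on the zero-padded input at this output position is [0 / 5 / 3]. Elementwise product with the kernel and sum: 0·-1 + 5·1 + 3·1.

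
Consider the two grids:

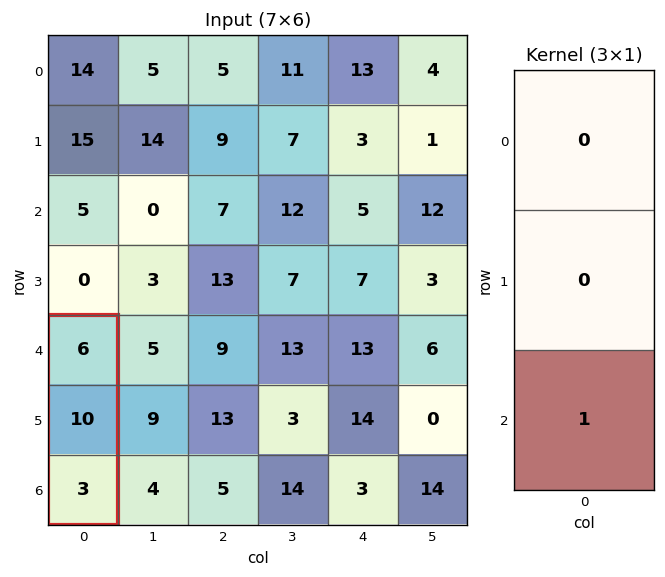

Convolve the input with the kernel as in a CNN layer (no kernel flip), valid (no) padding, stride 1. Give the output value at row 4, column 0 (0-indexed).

3

The receptive field on the input at this output position is [6 / 10 / 3]. Elementwise product with the kernel and sum: 3·1.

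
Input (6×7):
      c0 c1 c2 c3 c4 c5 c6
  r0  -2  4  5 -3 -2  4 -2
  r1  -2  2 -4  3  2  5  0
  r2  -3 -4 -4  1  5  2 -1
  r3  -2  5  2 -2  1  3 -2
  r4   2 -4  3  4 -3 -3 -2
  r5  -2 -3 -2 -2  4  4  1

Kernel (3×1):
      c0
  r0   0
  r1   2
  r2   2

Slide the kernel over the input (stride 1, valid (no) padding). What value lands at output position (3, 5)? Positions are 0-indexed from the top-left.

The receptive field on the input at this output position is [3 / -3 / 4]. Elementwise product with the kernel and sum: -3·2 + 4·2.

2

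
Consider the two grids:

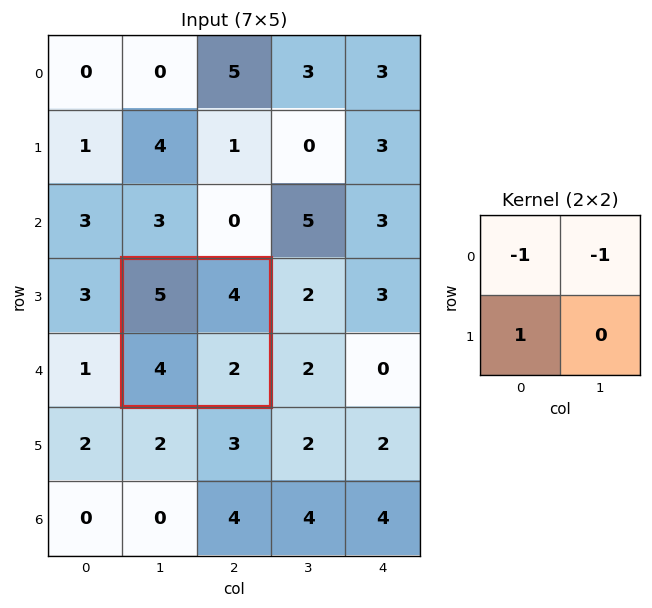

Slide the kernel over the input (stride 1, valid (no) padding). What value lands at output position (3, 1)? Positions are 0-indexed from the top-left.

-5

The receptive field on the input at this output position is [5 4 / 4 2]. Elementwise product with the kernel and sum: 5·-1 + 4·-1 + 4·1.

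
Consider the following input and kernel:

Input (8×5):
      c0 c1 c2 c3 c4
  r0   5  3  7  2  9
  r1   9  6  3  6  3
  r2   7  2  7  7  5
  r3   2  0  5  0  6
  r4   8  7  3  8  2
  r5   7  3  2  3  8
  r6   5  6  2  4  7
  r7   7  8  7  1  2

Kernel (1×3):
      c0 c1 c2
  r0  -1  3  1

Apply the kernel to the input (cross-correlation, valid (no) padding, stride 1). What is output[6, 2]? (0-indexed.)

The receptive field on the input at this output position is [2 4 7]. Elementwise product with the kernel and sum: 2·-1 + 4·3 + 7·1.

17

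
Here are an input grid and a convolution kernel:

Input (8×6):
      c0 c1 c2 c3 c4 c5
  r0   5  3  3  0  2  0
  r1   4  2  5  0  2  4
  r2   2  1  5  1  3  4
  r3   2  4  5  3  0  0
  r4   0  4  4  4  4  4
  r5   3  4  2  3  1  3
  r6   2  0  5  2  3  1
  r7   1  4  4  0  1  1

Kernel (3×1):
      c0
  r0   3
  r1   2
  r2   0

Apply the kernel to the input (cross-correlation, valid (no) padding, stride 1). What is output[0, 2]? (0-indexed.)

19

The receptive field on the input at this output position is [3 / 5 / 5]. Elementwise product with the kernel and sum: 3·3 + 5·2.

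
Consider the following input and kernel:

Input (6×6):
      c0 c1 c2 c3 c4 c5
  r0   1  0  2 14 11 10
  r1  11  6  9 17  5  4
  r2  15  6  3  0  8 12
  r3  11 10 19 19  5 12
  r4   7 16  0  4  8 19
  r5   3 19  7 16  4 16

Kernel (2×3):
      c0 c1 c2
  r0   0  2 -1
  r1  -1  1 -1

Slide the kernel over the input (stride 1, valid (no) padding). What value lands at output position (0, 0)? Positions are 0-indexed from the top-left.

-16

The receptive field on the input at this output position is [1 0 2 / 11 6 9]. Elementwise product with the kernel and sum: 0·2 + 2·-1 + 11·-1 + 6·1 + 9·-1.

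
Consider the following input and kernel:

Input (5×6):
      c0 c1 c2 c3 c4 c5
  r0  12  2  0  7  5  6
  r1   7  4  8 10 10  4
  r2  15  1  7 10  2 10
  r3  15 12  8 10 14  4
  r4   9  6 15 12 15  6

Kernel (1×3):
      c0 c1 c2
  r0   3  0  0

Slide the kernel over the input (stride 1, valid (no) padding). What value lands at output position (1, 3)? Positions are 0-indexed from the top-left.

30

The receptive field on the input at this output position is [10 10 4]. Elementwise product with the kernel and sum: 10·3.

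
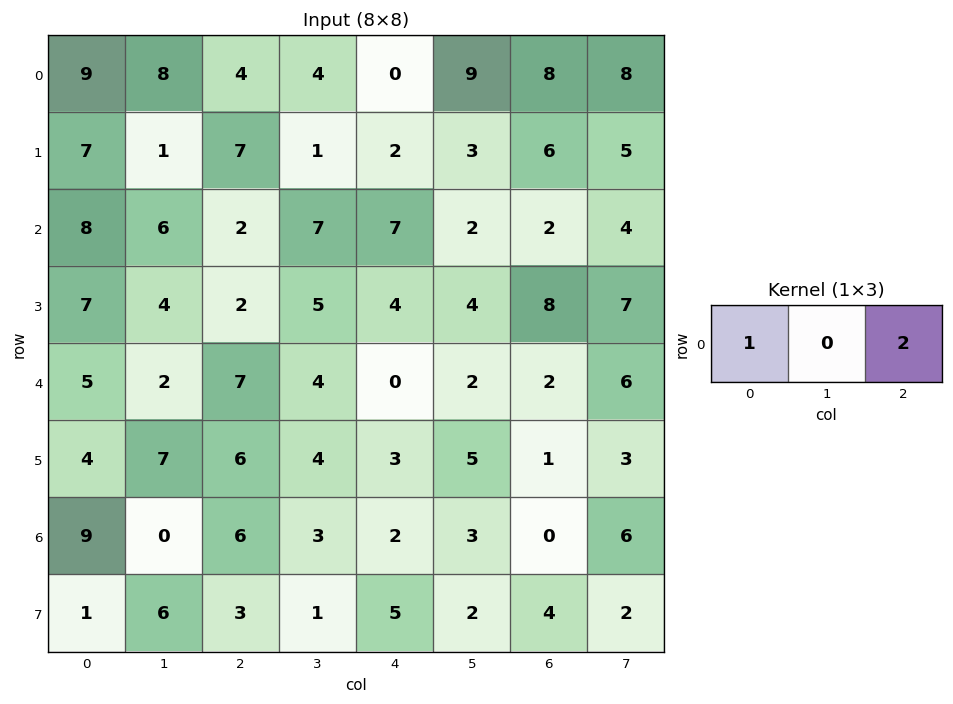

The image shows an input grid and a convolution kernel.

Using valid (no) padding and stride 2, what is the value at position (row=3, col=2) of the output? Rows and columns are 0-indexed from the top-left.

The receptive field on the input at this output position is [2 3 0]. Elementwise product with the kernel and sum: 2·1 + 0·2.

2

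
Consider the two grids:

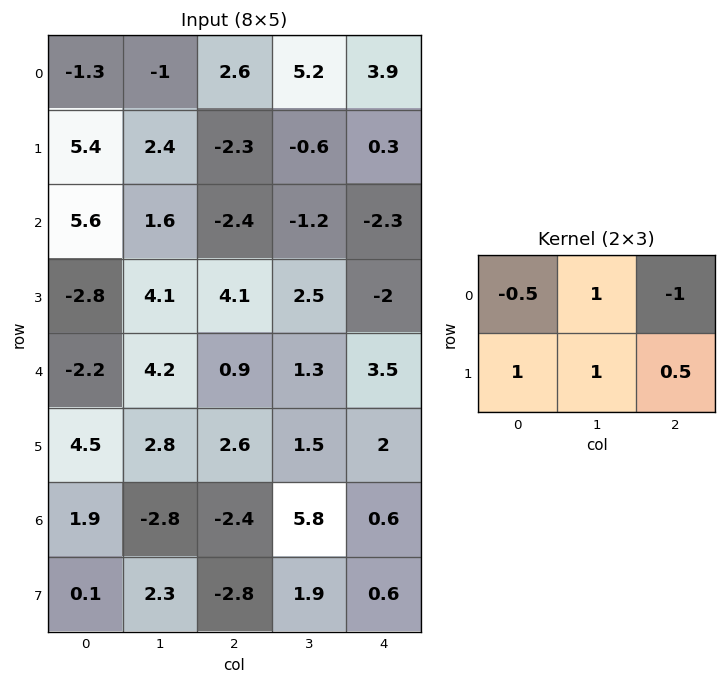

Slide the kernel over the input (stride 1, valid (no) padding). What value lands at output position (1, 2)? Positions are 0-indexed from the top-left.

The receptive field on the input at this output position is [-2.3 -0.6 0.3 / -2.4 -1.2 -2.3]. Elementwise product with the kernel and sum: -2.3·-0.5 + -0.6·1 + 0.3·-1 + -2.4·1 + -1.2·1 + -2.3·0.5.

-4.5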